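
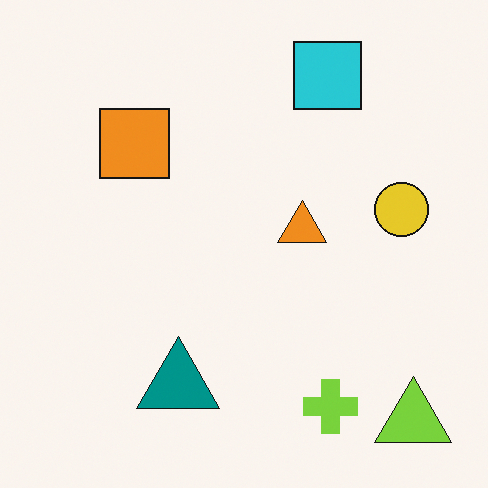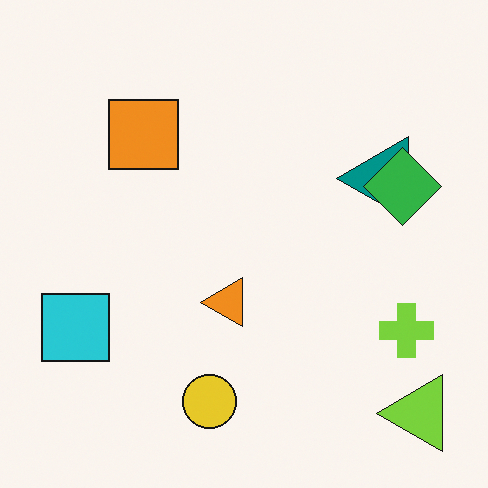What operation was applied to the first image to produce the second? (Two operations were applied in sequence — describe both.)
The second image is the first transposed (reflected across the top-left ↔ bottom-right diagonal), then overlaid with an additional green diamond.

Shapes have swapped their row and column positions — what was in the top-right is now in the bottom-left — a diagonal reflection. A green diamond appears in the second image that is absent from the first.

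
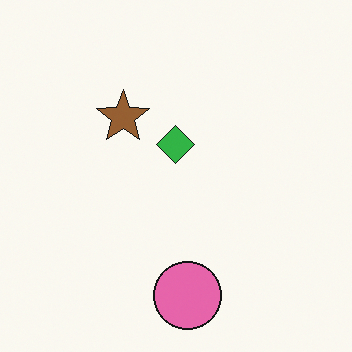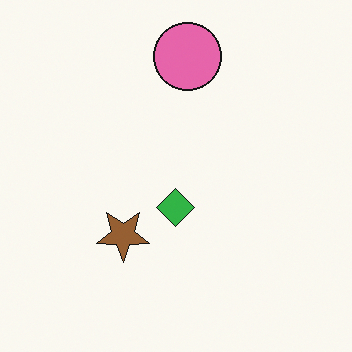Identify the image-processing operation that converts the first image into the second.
Flipped vertically (top ↔ bottom).

The pink circle is in the bottom of the first image and the top of the second — shapes on opposite sides of the horizontal midline have swapped in a mirror flip.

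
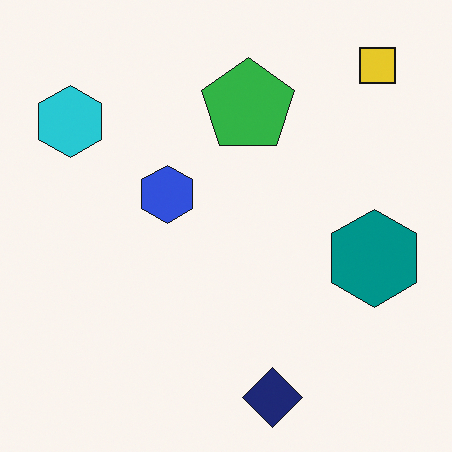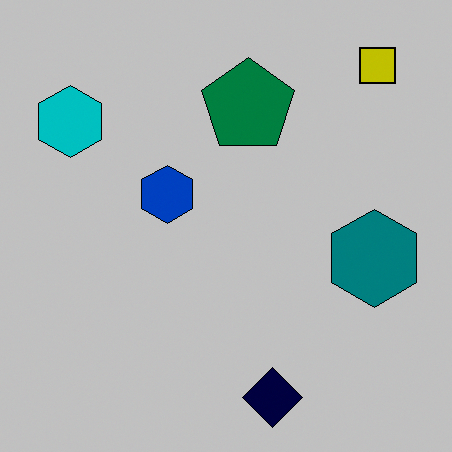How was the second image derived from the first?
It was aggressively posterized.

Each flat color has snapped to a coarser quantized level — most visibly, the near-white background has dropped to a flat grey.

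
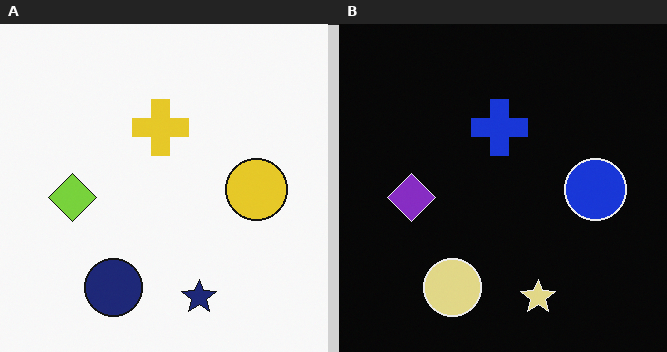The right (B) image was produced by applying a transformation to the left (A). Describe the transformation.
Color-inverted (negative).

The light background has become dark and every shape's color is its complement — a photographic negative.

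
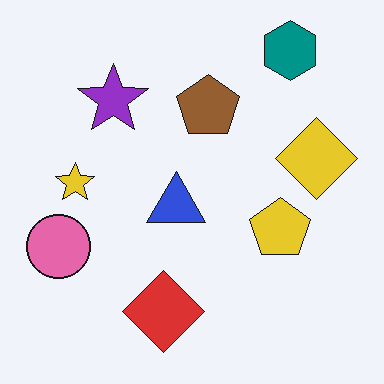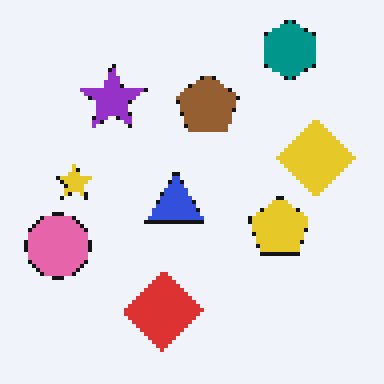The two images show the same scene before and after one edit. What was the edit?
This is the original image mildly pixelated.

Shapes are reduced to large square blocks; fine edges and outlines are lost — a downscale-then-upscale (mosaic) effect.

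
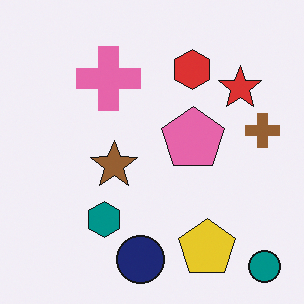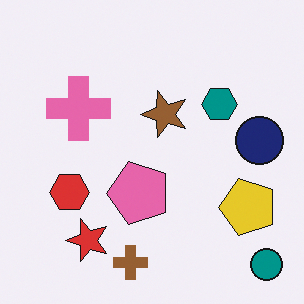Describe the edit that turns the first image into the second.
It was transposed (reflected across the top-left ↔ bottom-right diagonal).

Shapes have swapped their row and column positions — what was in the top-right is now in the bottom-left — a diagonal reflection.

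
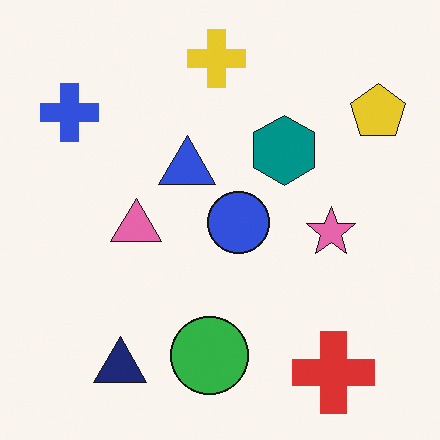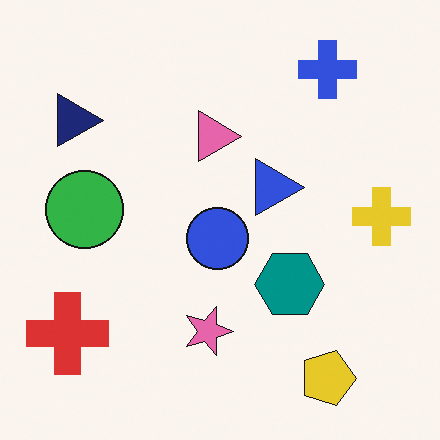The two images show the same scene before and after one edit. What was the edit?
This is the original image rotated 90° clockwise.

The yellow pentagon sits in the top-right of the first image and the bottom-right of the second — consistent with a whole-image 90° clockwise rotation.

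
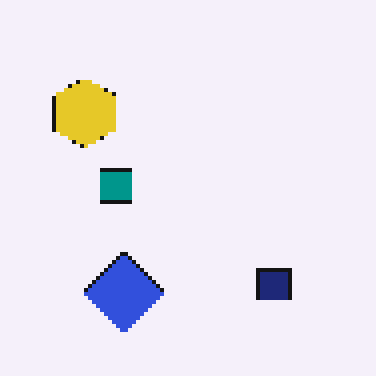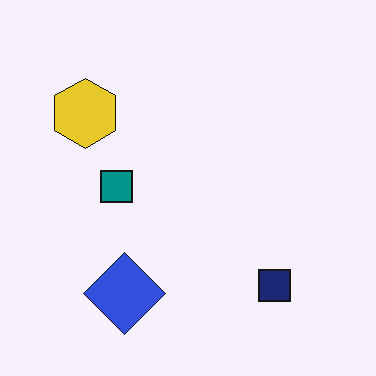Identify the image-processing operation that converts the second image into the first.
The transformation is: lightly pixelated (a mild mosaic effect).

Shapes are reduced to large square blocks; fine edges and outlines are lost — a downscale-then-upscale (mosaic) effect.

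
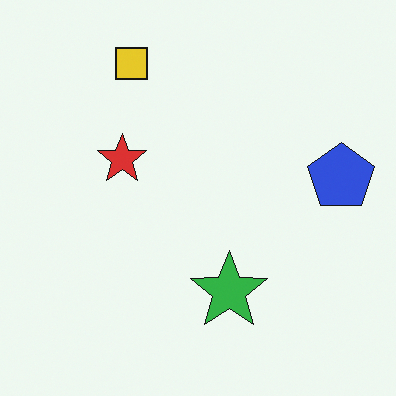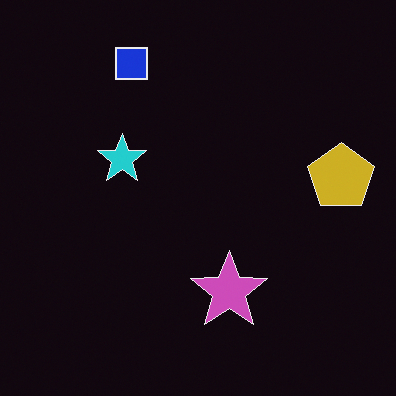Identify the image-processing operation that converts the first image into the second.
The transformation is: color-inverted (negative).

The light background has become dark and every shape's color is its complement — a photographic negative.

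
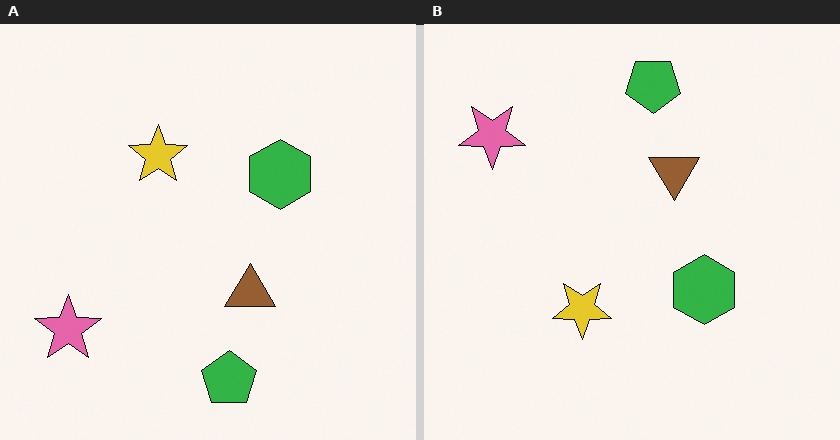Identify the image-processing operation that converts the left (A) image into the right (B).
It was flipped vertically (top ↔ bottom).

The green pentagon is in the bottom of the left (A) image and the top of the right (B) — shapes on opposite sides of the horizontal midline have swapped in a mirror flip.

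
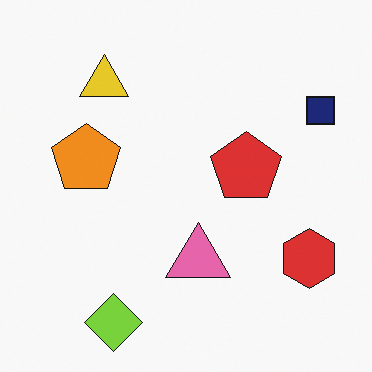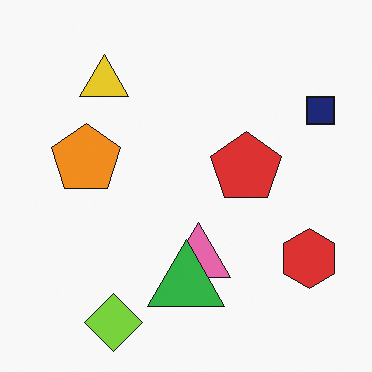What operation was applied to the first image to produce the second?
It was overlaid with an additional green triangle.

A green triangle appears in the second image that is absent from the first.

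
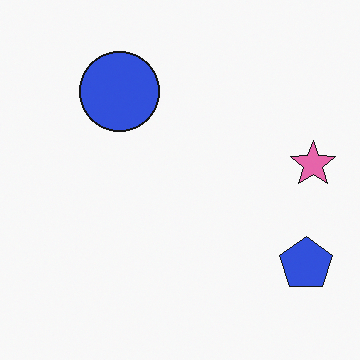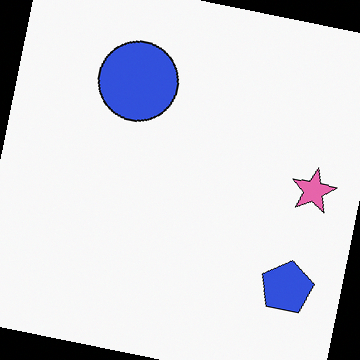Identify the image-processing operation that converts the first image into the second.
The image was rotated clockwise by a slight angle.

Every shape is tilted by the same angle and the image corners show triangular fill wedges — a whole-image rotation by a non-right angle.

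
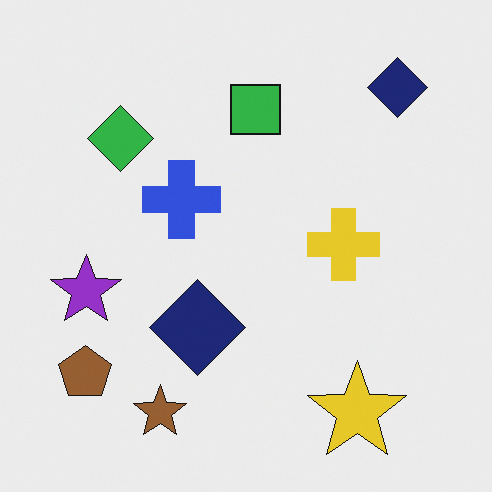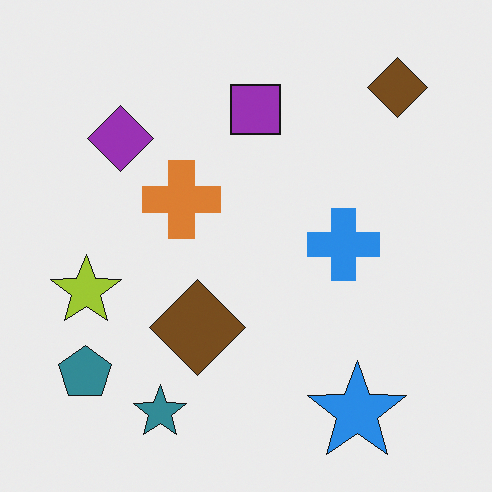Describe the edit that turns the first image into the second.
The image was hue-shifted through roughly half the color wheel.

Every shape's color has rotated by the same amount around the hue wheel — a uniform hue shift.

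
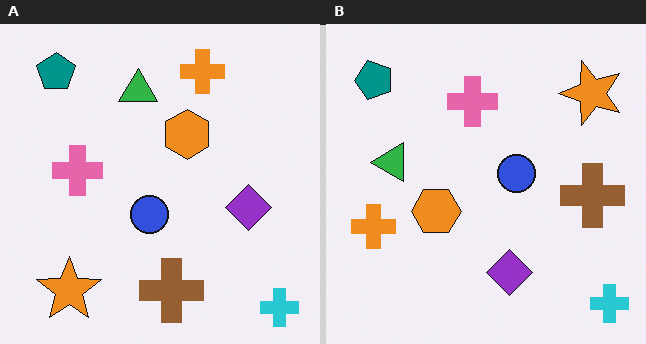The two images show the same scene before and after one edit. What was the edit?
The right (B) image is the left (A) transposed (reflected across the top-left ↔ bottom-right diagonal).

Shapes have swapped their row and column positions — what was in the top-right is now in the bottom-left — a diagonal reflection.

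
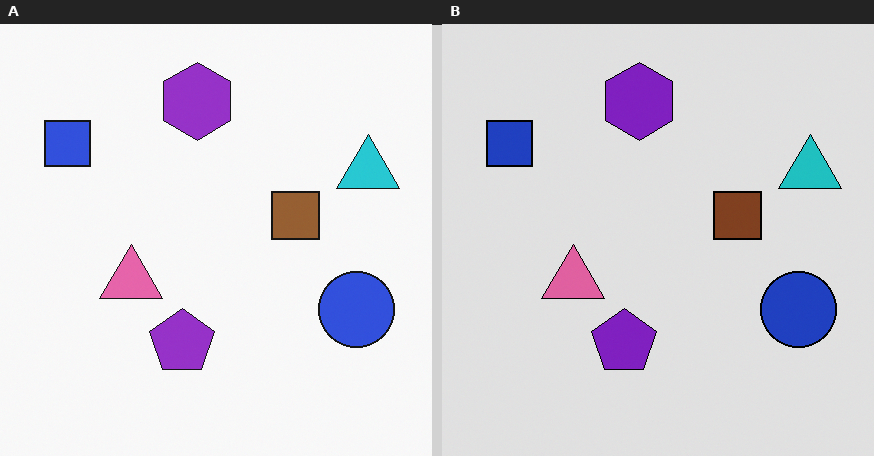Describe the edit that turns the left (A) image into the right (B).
The right (B) image is the left (A) posterized to a reduced palette.

Each flat color has snapped to a coarser quantized level — most visibly, the near-white background has dropped to a flat grey.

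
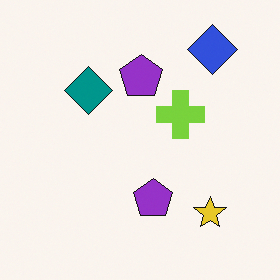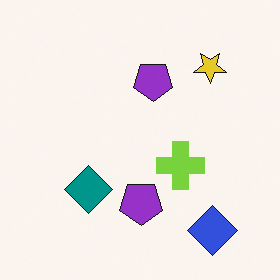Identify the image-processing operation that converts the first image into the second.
This is the original image flipped vertically (top ↔ bottom).

The blue diamond is in the top-right of the first image and the bottom-right of the second — shapes on opposite sides of the horizontal midline have swapped in a mirror flip.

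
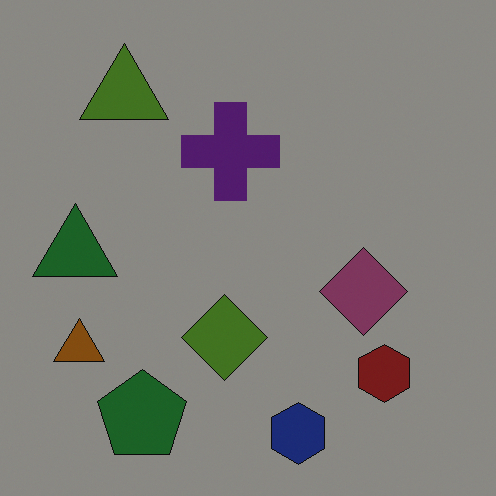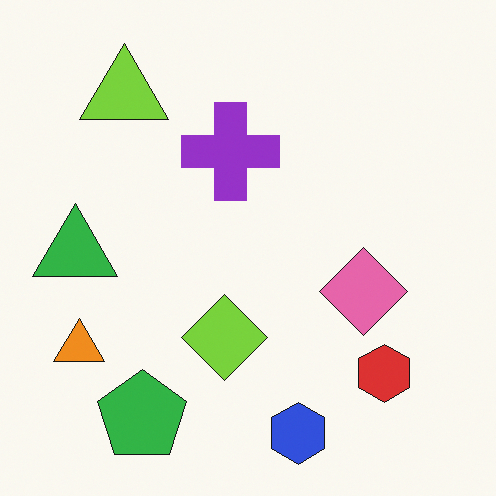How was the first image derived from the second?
Noticeably darkened.

Every pixel — background and shapes alike — is uniformly darkened.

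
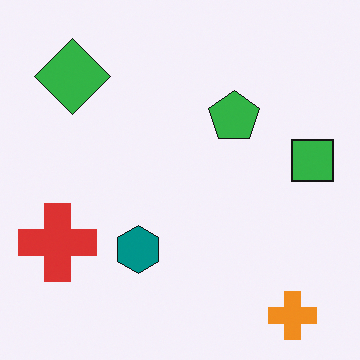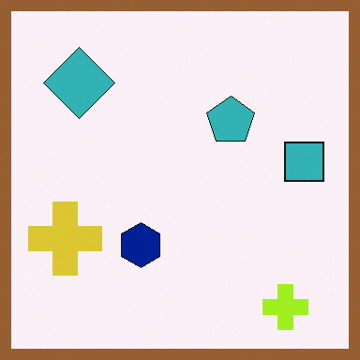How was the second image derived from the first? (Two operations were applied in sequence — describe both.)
The image was hue-shifted by a small amount, then framed with a brown border.

Every shape's color has rotated by the same amount around the hue wheel — a uniform hue shift. A solid brown frame runs around the edge of the second image, with the content slightly shrunk inside it.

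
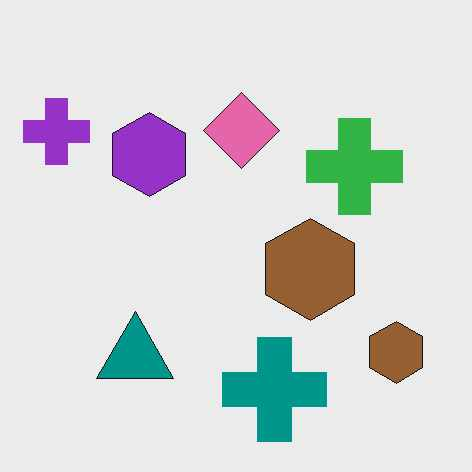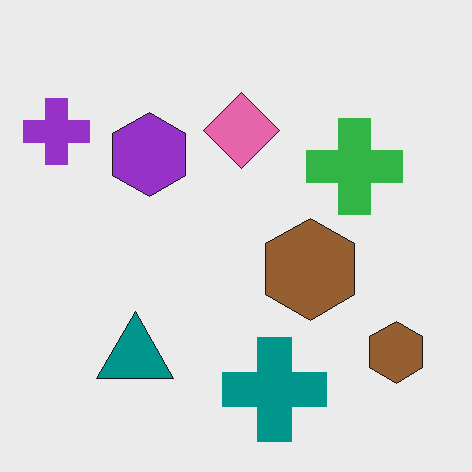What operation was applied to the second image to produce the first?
It was JPEG-compressed with visible artifacts.

Blocky 8×8 compression artifacts appear around shape edges and the flat background shows ringing — characteristic JPEG degradation.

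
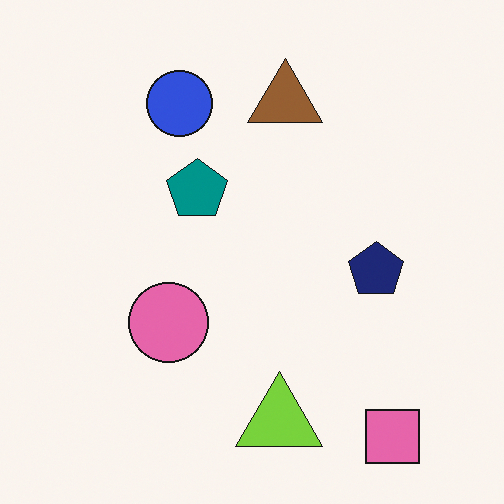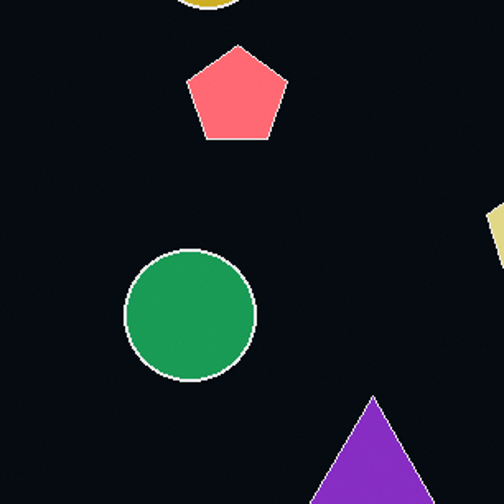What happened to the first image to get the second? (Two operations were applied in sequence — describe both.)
This is the original image color-inverted (negative), then cropped tightly and scaled back up.

The light background has become dark and every shape's color is its complement — a photographic negative. The visible shapes are larger and the field of view is narrower; shapes near the original edges may be partly or wholly outside the frame — a crop-and-rescale.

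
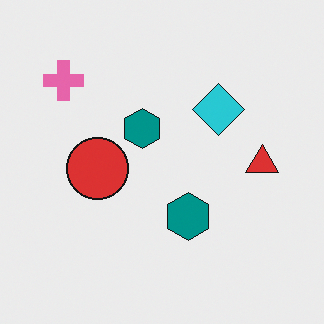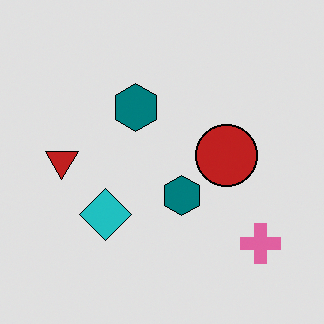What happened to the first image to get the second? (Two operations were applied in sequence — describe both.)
The transformation is: rotated 180°, then moderately posterized.

The pink cross sits in the top-left of the first image and the bottom-right of the second — consistent with a whole-image 180° rotation. Each flat color has snapped to a coarser quantized level — most visibly, the near-white background has dropped to a flat grey.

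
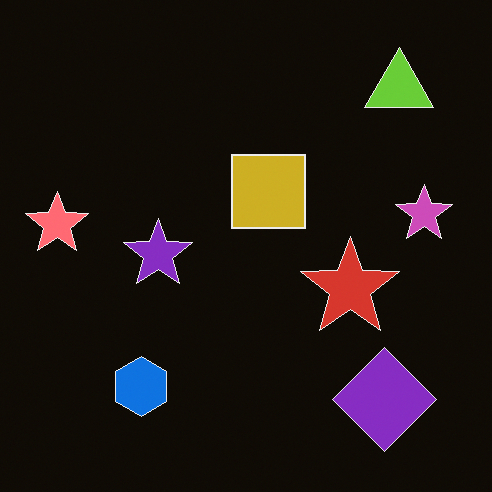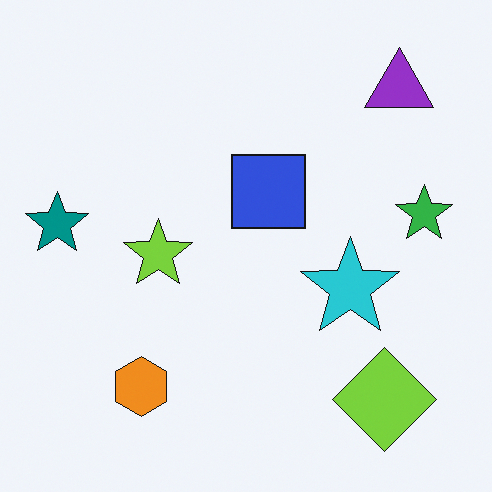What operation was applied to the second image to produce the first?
Color-inverted (negative).

The light background has become dark and every shape's color is its complement — a photographic negative.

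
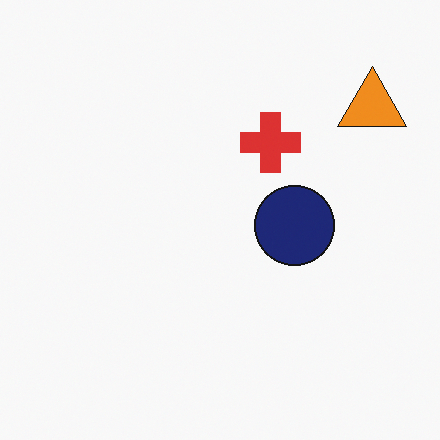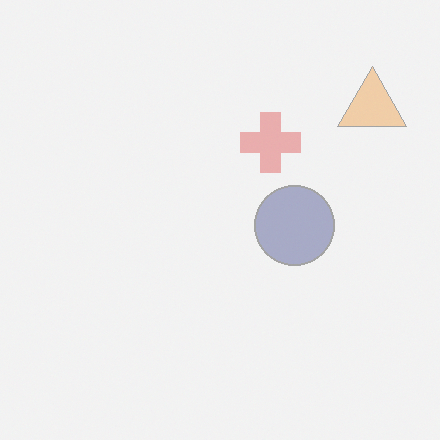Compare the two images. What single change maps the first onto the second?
The second image is the first washed out (contrast reduced).

Tones are pushed toward mid-grey across the whole image — a global contrast change.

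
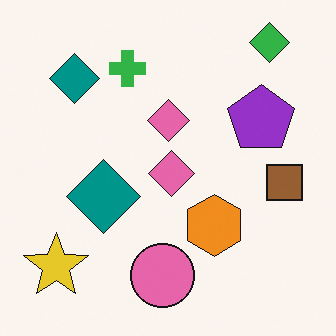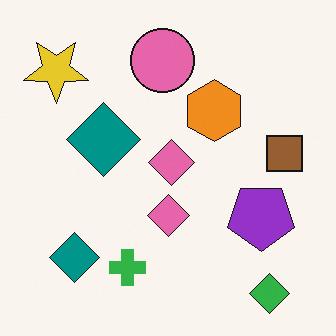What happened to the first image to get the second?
The image was flipped vertically (top ↔ bottom).

The green diamond is in the top-right of the first image and the bottom-right of the second — shapes on opposite sides of the horizontal midline have swapped in a mirror flip.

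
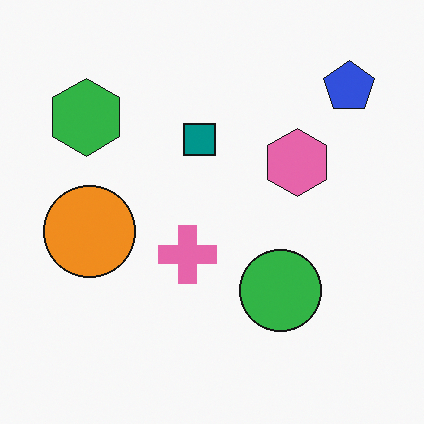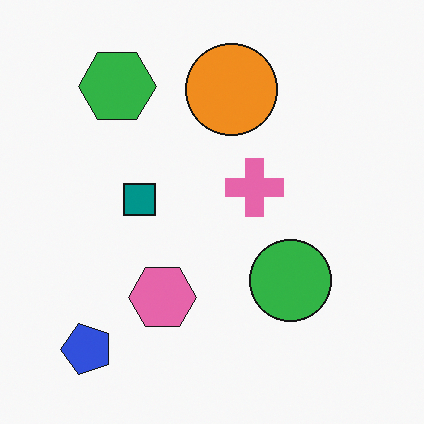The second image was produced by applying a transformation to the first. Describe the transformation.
The image was transposed (reflected across the top-left ↔ bottom-right diagonal).

Shapes have swapped their row and column positions — what was in the top-right is now in the bottom-left — a diagonal reflection.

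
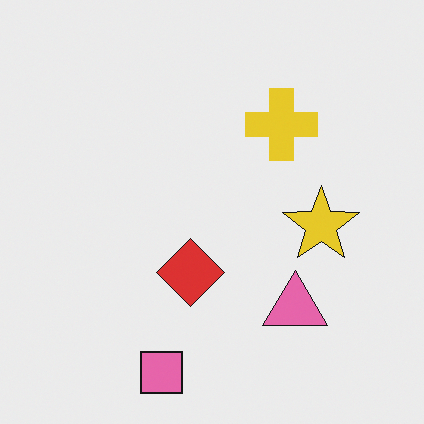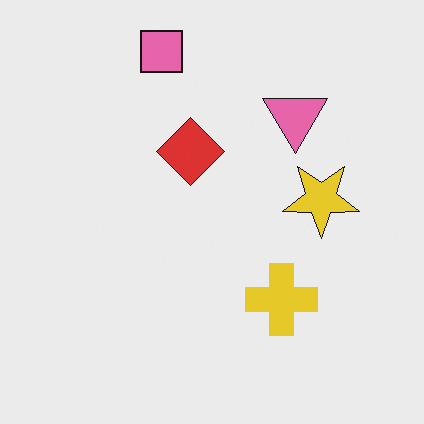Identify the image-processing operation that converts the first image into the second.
It was flipped vertically (top ↔ bottom).

The pink square is in the bottom of the first image and the top of the second — shapes on opposite sides of the horizontal midline have swapped in a mirror flip.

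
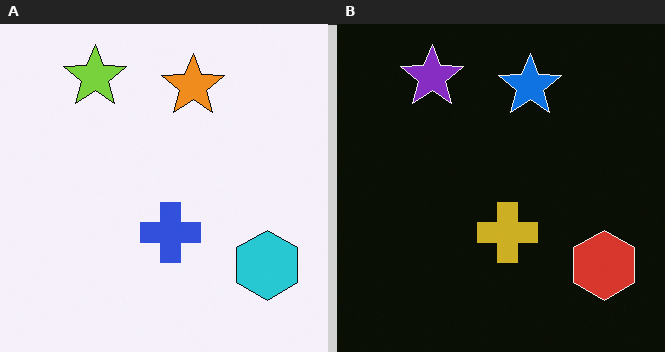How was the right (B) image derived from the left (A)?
The right (B) image is the left (A) color-inverted (negative).

The light background has become dark and every shape's color is its complement — a photographic negative.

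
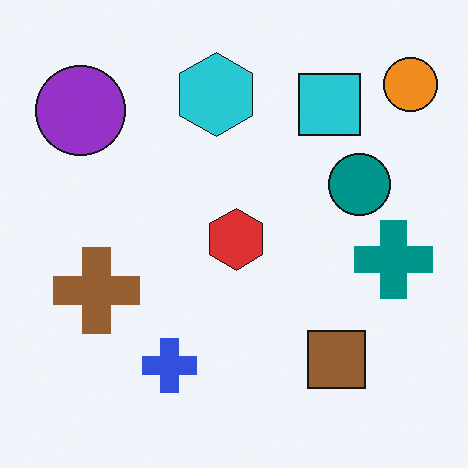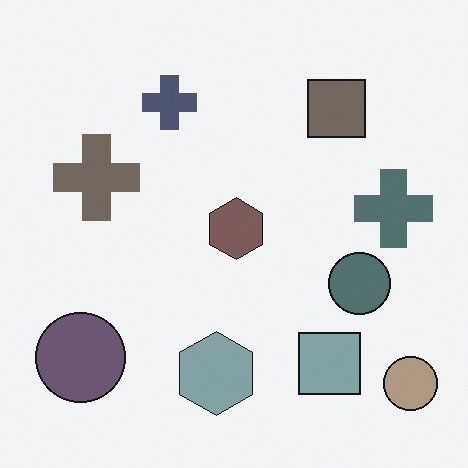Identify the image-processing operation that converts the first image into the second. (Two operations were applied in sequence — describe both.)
The image was flipped vertically (top ↔ bottom), then made much more muted (saturation change).

The orange circle is in the top-right of the first image and the bottom-right of the second — shapes on opposite sides of the horizontal midline have swapped in a mirror flip. All colors are more muted and greyish — a global saturation change.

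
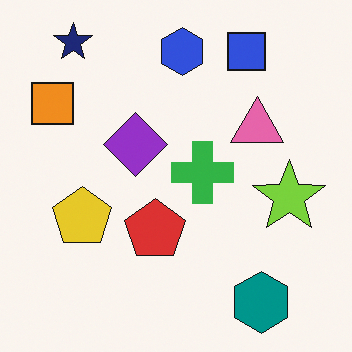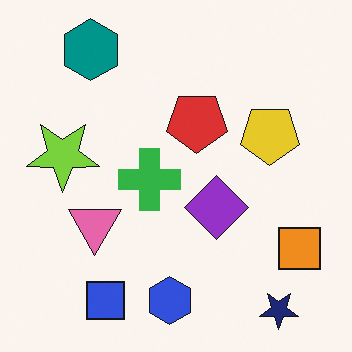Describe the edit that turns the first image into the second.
The transformation is: rotated 180°.

The navy star sits in the top-left of the first image and the bottom-right of the second — consistent with a whole-image 180° rotation.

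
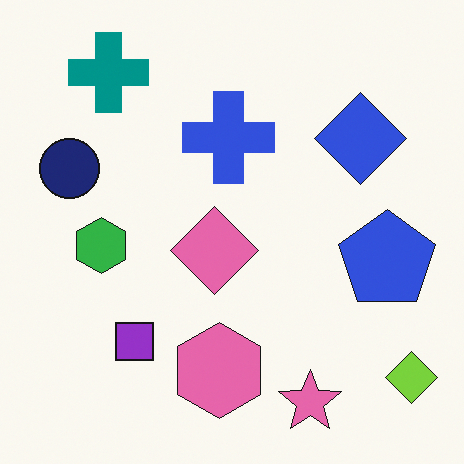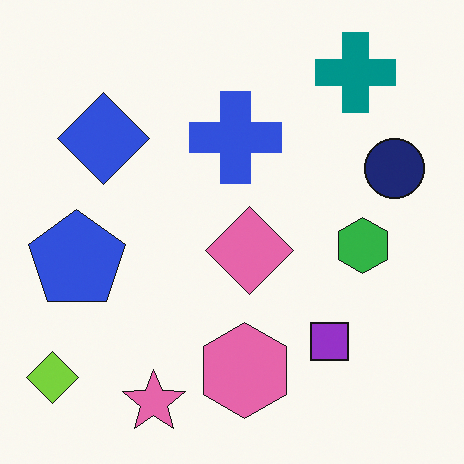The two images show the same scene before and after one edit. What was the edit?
The transformation is: flipped horizontally (left ↔ right).

The lime diamond is in the bottom-right of the first image and the bottom-left of the second — shapes on opposite sides of the vertical midline have swapped in a mirror flip.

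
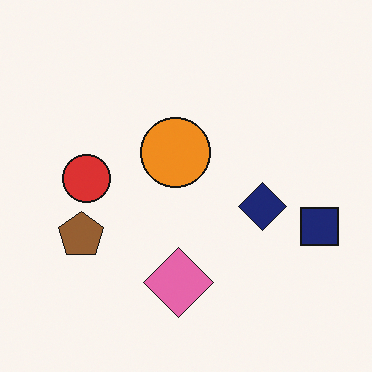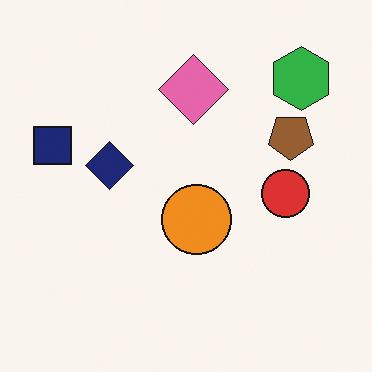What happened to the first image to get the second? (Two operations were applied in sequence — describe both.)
This is the original image rotated 180°, then overlaid with an additional green hexagon.

The navy square sits in the right of the first image and the left of the second — consistent with a whole-image 180° rotation. A green hexagon appears in the second image that is absent from the first.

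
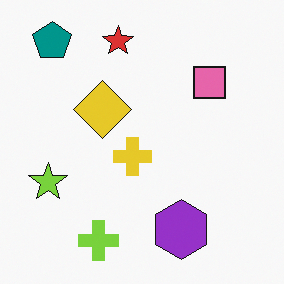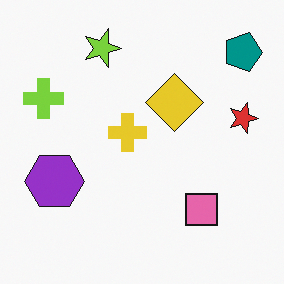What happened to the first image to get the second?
It was rotated 90° clockwise.

The teal pentagon sits in the top-left of the first image and the top-right of the second — consistent with a whole-image 90° clockwise rotation.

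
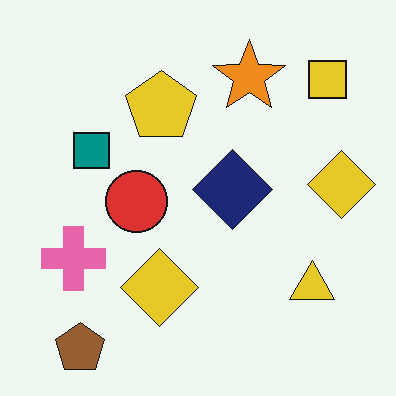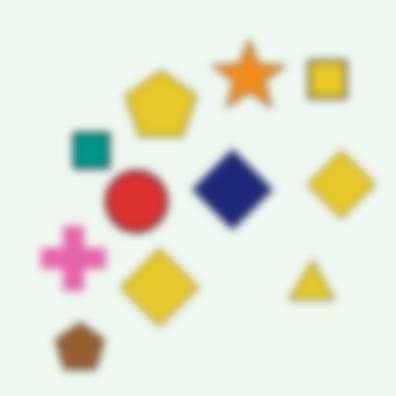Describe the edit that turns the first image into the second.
The second image is the first noticeably gaussian-blurred.

Shape edges and outlines are uniformly softened across the whole image.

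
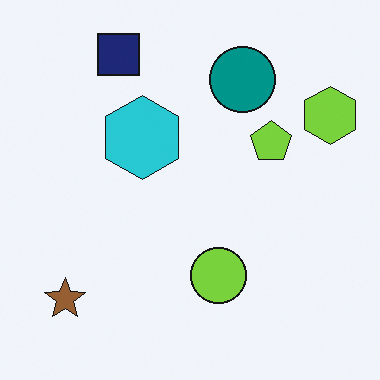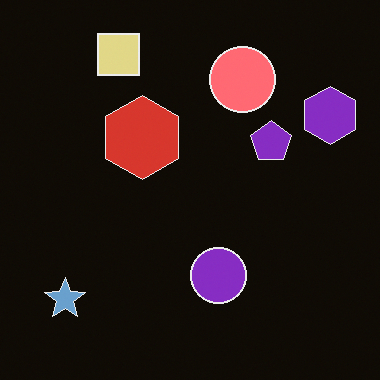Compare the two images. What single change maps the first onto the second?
The transformation is: color-inverted (negative).

The light background has become dark and every shape's color is its complement — a photographic negative.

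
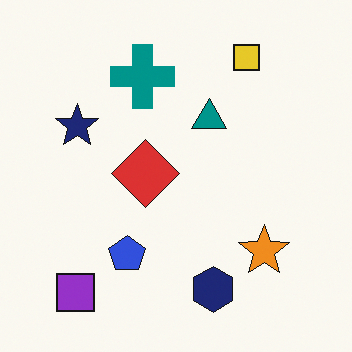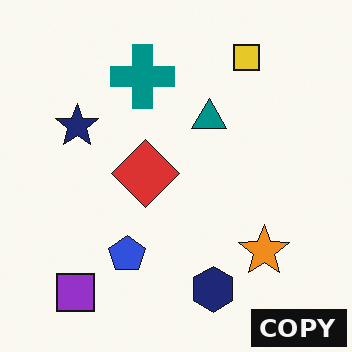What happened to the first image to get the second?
The transformation is: watermarked with the text "COPY" in the lower-right corner.

A dark label reading "COPY" appears in the lower-right corner.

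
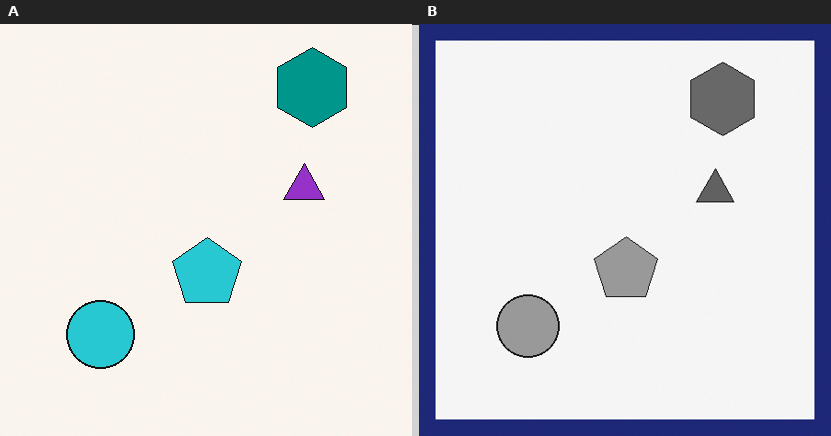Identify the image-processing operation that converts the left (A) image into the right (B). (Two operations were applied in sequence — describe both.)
The right (B) image is the left (A) converted to grayscale, then framed with a navy border.

All color is removed — every shape is now a shade of grey. A solid navy frame runs around the edge of the right (B) image, with the content slightly shrunk inside it.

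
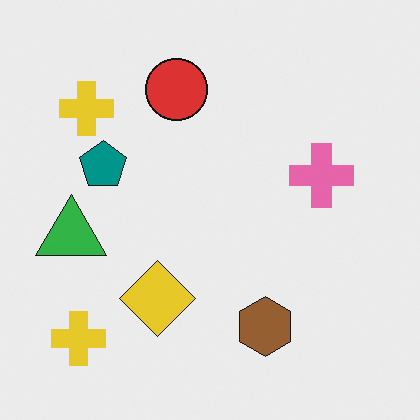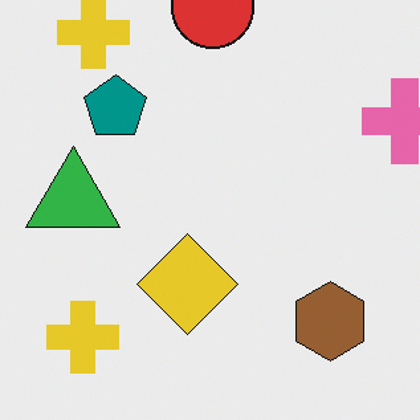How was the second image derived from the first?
The image was cropped slightly and scaled back up.

The visible shapes are larger and the field of view is narrower; shapes near the original edges may be partly or wholly outside the frame — a crop-and-rescale.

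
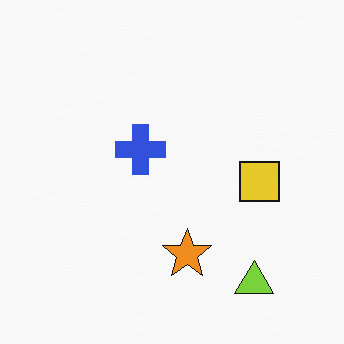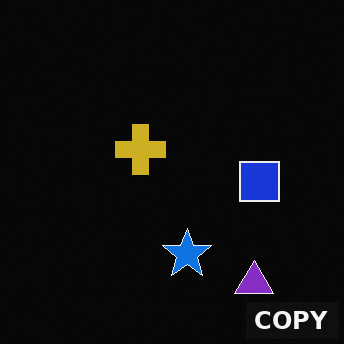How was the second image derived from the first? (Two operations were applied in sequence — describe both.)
The image was color-inverted (negative), then watermarked with the text "COPY" in the lower-right corner.

The light background has become dark and every shape's color is its complement — a photographic negative. A dark label reading "COPY" appears in the lower-right corner.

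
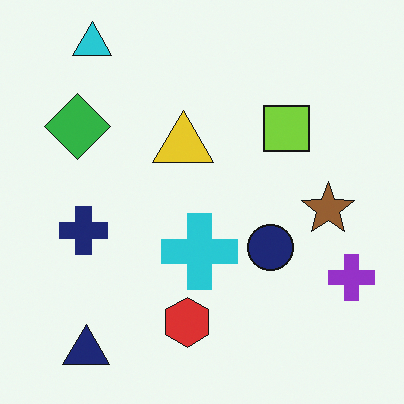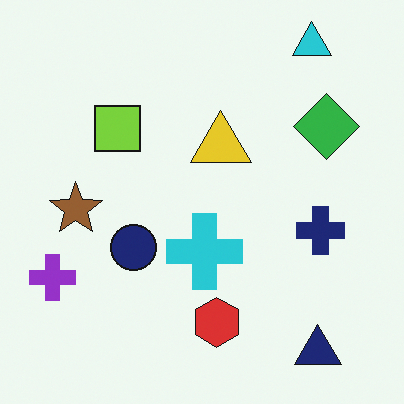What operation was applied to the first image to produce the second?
The second image is the first flipped horizontally (left ↔ right).

The purple cross is in the bottom-right of the first image and the bottom-left of the second — shapes on opposite sides of the vertical midline have swapped in a mirror flip.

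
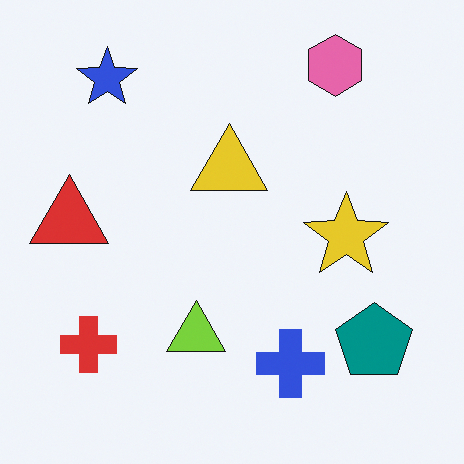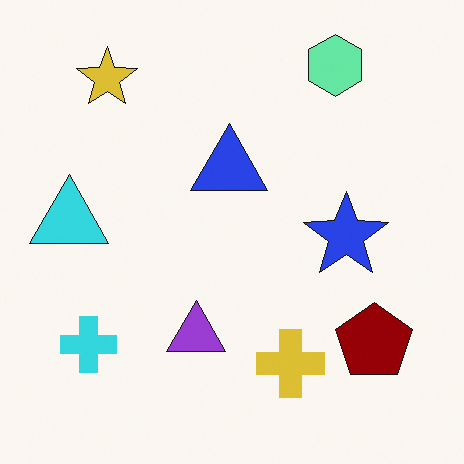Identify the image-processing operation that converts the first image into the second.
The transformation is: hue-shifted by a large amount.

Every shape's color has rotated by the same amount around the hue wheel — a uniform hue shift.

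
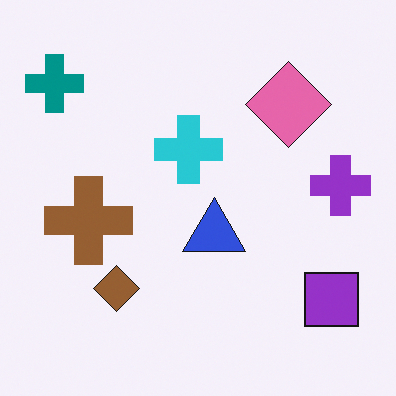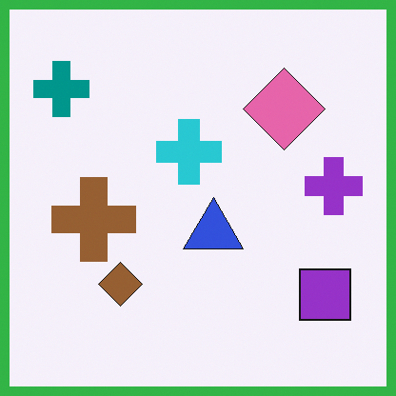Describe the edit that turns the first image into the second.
It was framed with a green border.

A solid green frame runs around the edge of the second image, with the content slightly shrunk inside it.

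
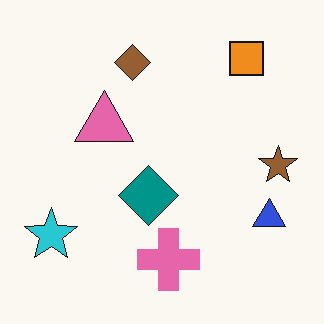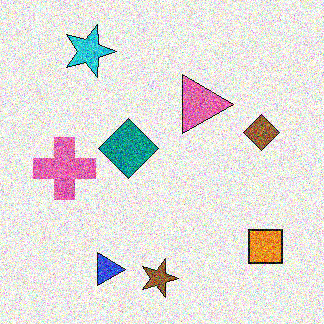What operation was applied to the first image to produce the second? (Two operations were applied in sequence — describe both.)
The transformation is: degraded with strong gaussian noise, then rotated 90° clockwise.

Random speckle covers the whole image, including the flat background. The orange square sits in the top-right of the first image and the bottom-right of the second — consistent with a whole-image 90° clockwise rotation.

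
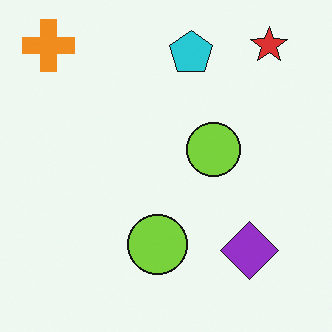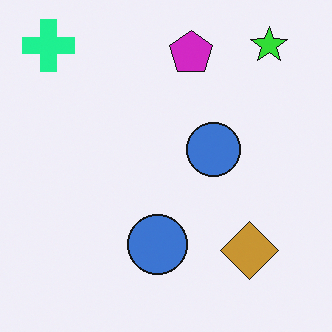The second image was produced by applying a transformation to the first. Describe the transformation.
This is the original image hue-shifted noticeably.

Every shape's color has rotated by the same amount around the hue wheel — a uniform hue shift.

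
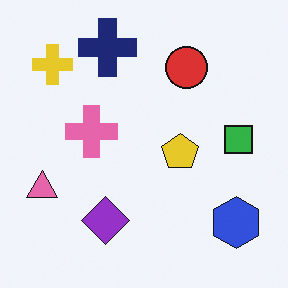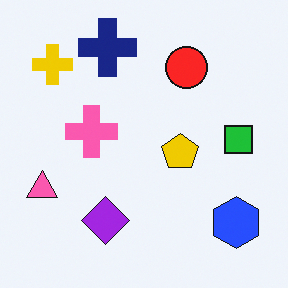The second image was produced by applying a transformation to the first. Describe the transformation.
The transformation is: slightly oversaturated.

All colors are more vivid — a global saturation change.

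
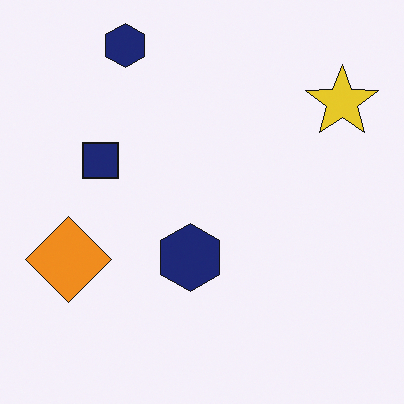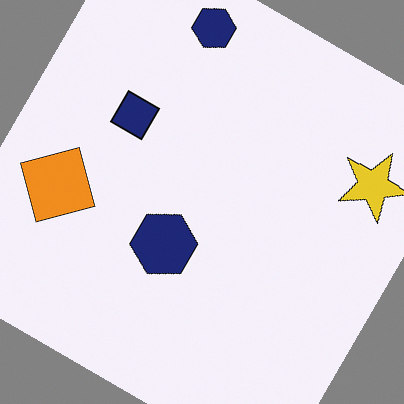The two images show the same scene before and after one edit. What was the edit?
The transformation is: rotated clockwise by a large amount — several tens of degrees.

Every shape is tilted by the same angle and the image corners show triangular fill wedges — a whole-image rotation by a non-right angle.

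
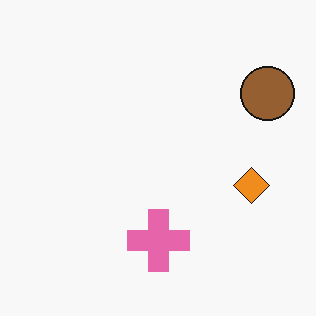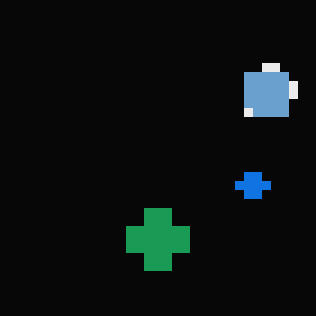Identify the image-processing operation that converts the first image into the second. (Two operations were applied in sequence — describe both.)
Color-inverted (negative), then coarsely pixelated.

The light background has become dark and every shape's color is its complement — a photographic negative. Shapes are reduced to large square blocks; fine edges and outlines are lost — a downscale-then-upscale (mosaic) effect.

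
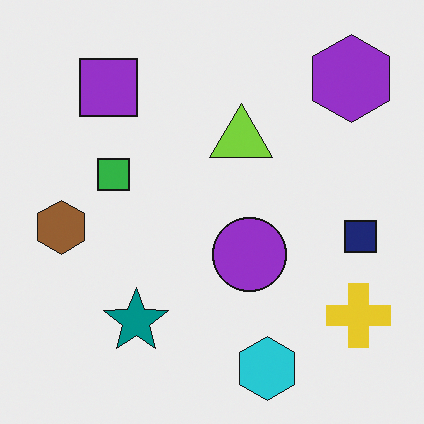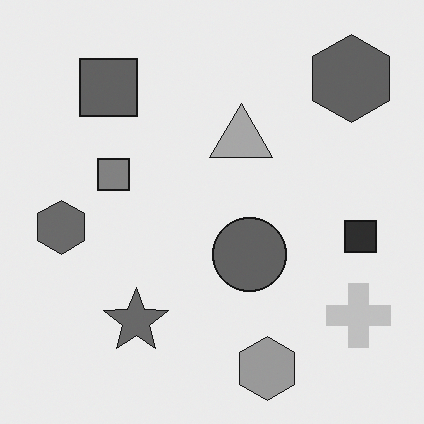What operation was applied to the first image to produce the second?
The second image is the first converted to grayscale.

All color is removed — every shape is now a shade of grey.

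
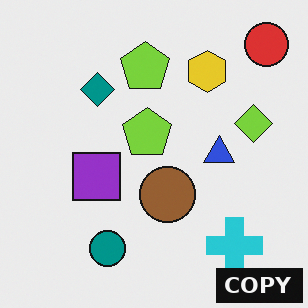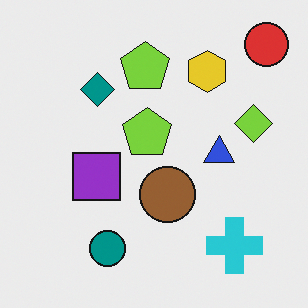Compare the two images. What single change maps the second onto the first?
It was watermarked with the text "COPY" in the lower-right corner.

A dark label reading "COPY" appears in the lower-right corner.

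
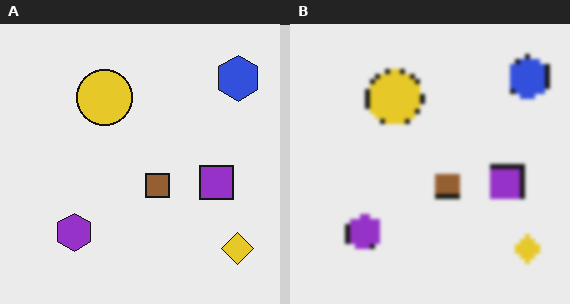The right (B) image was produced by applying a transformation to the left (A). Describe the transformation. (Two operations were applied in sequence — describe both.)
Mildly pixelated, then slightly softened.

Shapes are reduced to large square blocks; fine edges and outlines are lost — a downscale-then-upscale (mosaic) effect. Shape edges and outlines are uniformly softened across the whole image.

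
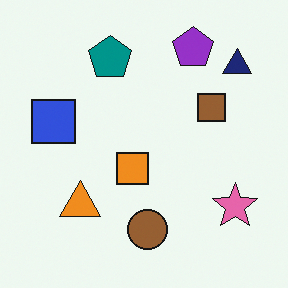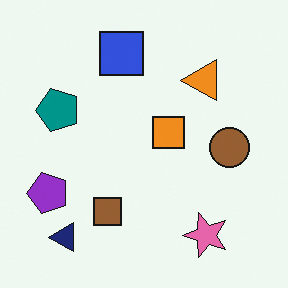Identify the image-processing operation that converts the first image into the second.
The transformation is: transposed (reflected across the top-left ↔ bottom-right diagonal).

Shapes have swapped their row and column positions — what was in the top-right is now in the bottom-left — a diagonal reflection.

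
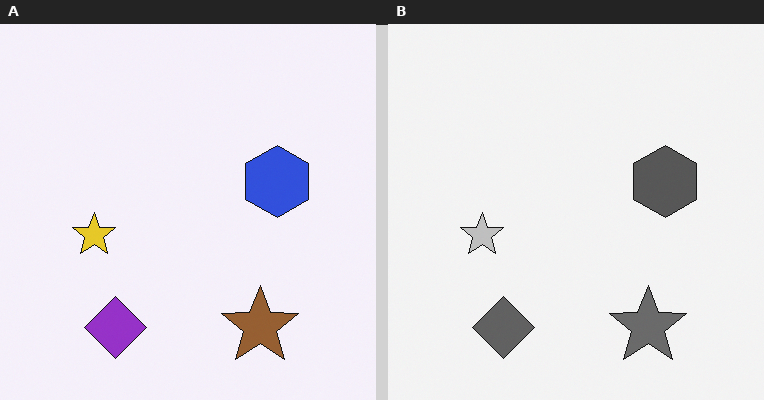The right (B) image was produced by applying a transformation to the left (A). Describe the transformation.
It was converted to grayscale.

All color is removed — every shape is now a shade of grey.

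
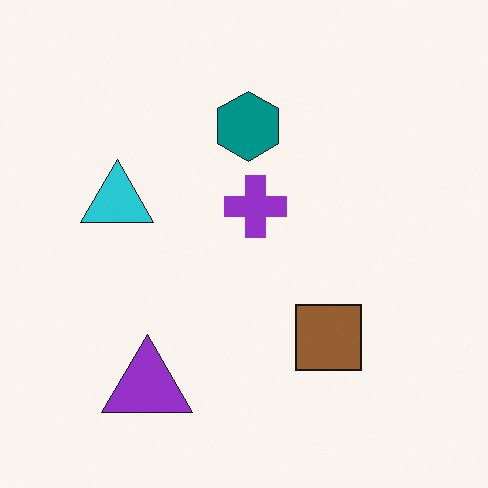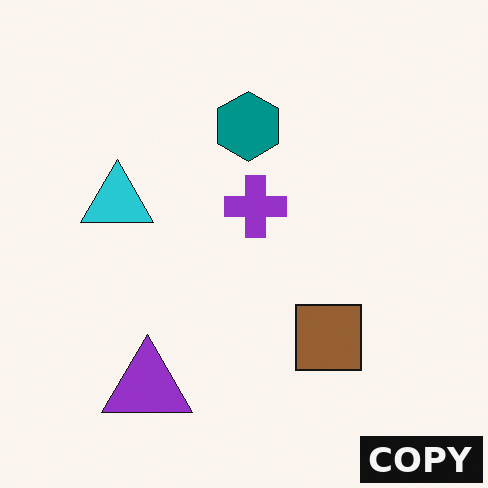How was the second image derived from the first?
Watermarked with the text "COPY" in the lower-right corner.

A dark label reading "COPY" appears in the lower-right corner.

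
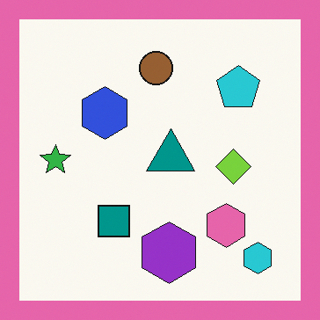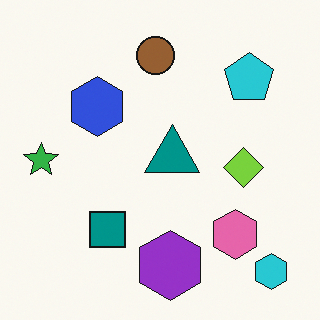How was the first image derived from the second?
The first image is the second framed with a pink border.

A solid pink frame runs around the edge of the first image, with the content slightly shrunk inside it.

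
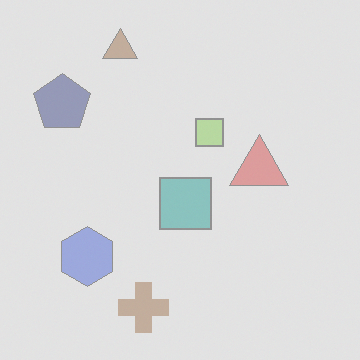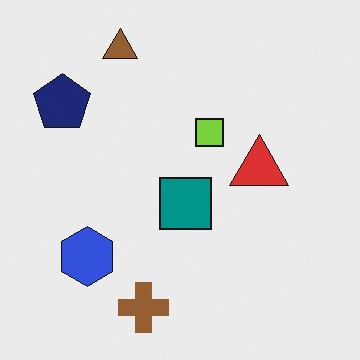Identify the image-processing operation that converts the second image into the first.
It was washed out (contrast reduced).

Tones are pushed toward mid-grey across the whole image — a global contrast change.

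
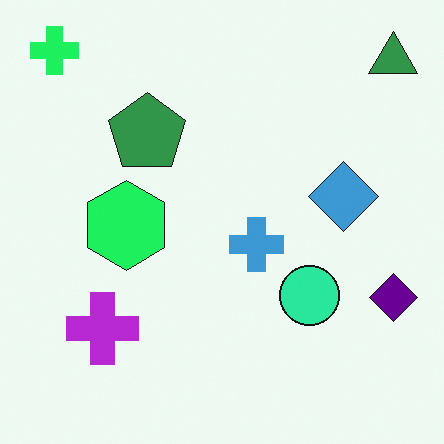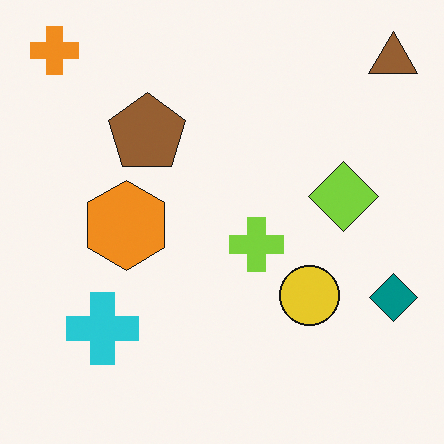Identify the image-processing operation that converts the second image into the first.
The first image is the second hue-shifted through roughly a third of the color wheel.

Every shape's color has rotated by the same amount around the hue wheel — a uniform hue shift.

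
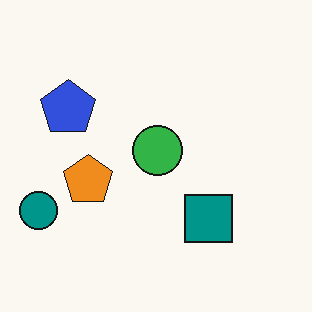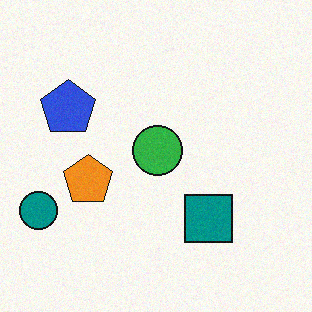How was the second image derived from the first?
The transformation is: degraded with a light layer of grain.

Random speckle covers the whole image, including the flat background.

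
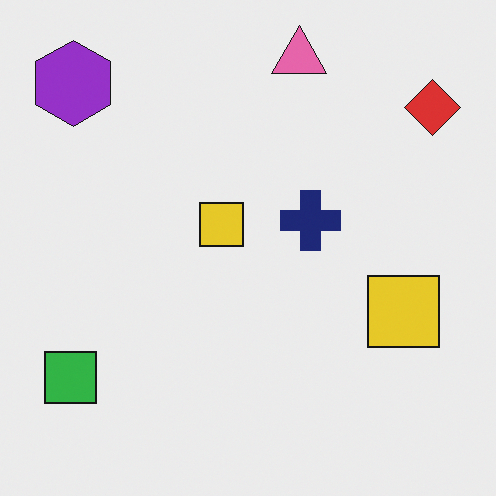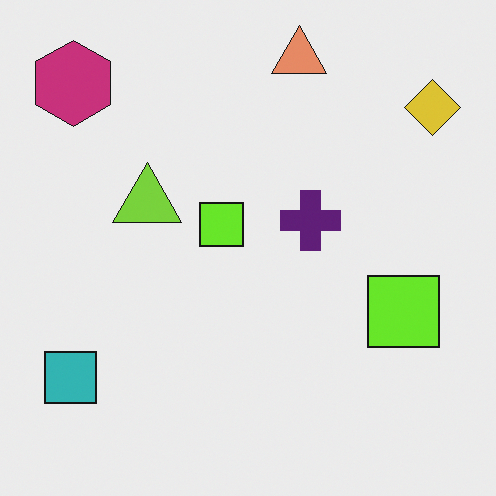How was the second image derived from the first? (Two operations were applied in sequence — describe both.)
Hue-shifted by a small amount, then overlaid with an additional lime triangle.

Every shape's color has rotated by the same amount around the hue wheel — a uniform hue shift. A lime triangle appears in the second image that is absent from the first.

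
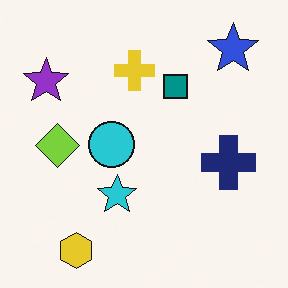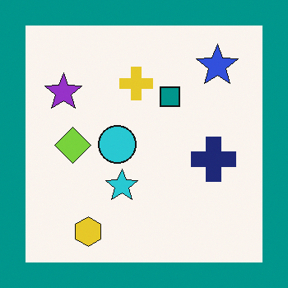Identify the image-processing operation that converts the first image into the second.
The image was framed with a teal border.

A solid teal frame runs around the edge of the second image, with the content slightly shrunk inside it.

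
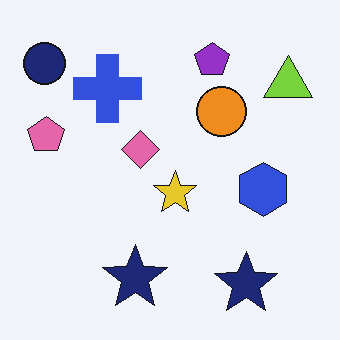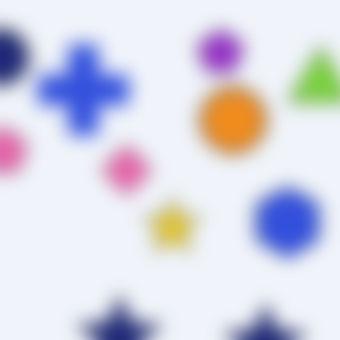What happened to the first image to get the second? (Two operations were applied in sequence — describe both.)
It was heavily blurred, then cropped to a modestly smaller region and rescaled.

Shape edges and outlines are uniformly softened across the whole image. The visible shapes are larger and the field of view is narrower; shapes near the original edges may be partly or wholly outside the frame — a crop-and-rescale.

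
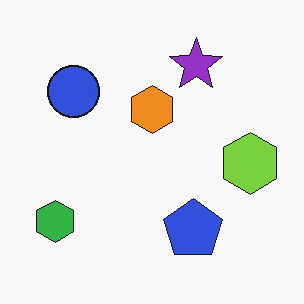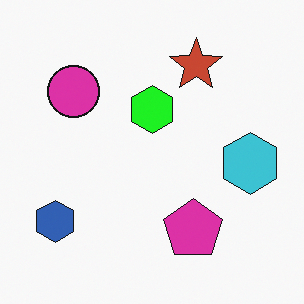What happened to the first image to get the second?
The image was hue-shifted through roughly a third of the color wheel.

Every shape's color has rotated by the same amount around the hue wheel — a uniform hue shift.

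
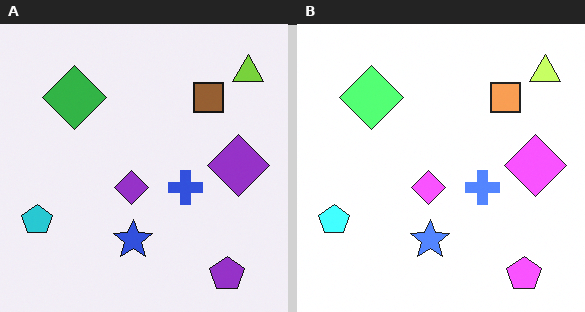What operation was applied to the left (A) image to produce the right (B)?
The right (B) image is the left (A) brightened a lot.

Every pixel — background and shapes alike — is uniformly brightened.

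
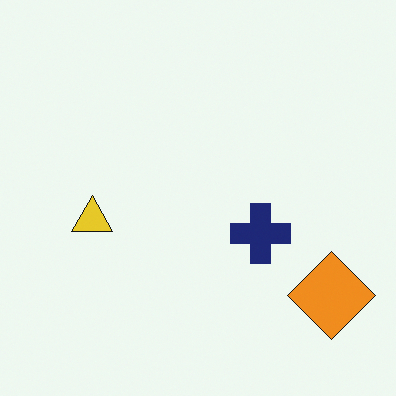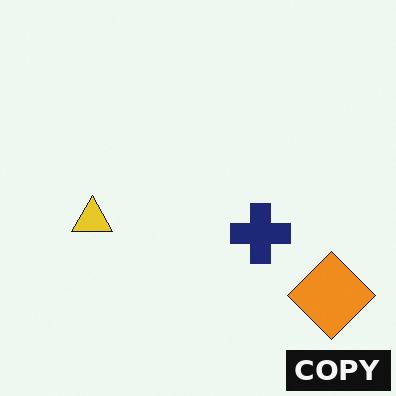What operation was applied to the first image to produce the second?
It was watermarked with the text "COPY" in the lower-right corner.

A dark label reading "COPY" appears in the lower-right corner.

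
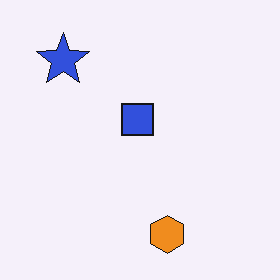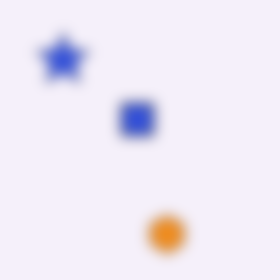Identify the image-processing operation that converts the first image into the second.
The second image is the first strongly gaussian-blurred.

Shape edges and outlines are uniformly softened across the whole image.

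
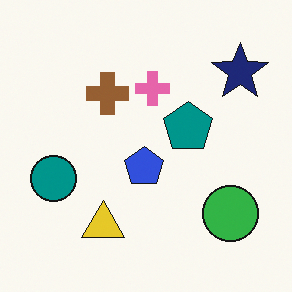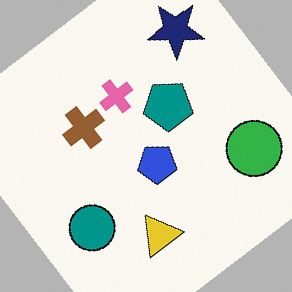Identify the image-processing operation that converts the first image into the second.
The transformation is: rotated counter-clockwise by a large amount — several tens of degrees.

Every shape is tilted by the same angle and the image corners show triangular fill wedges — a whole-image rotation by a non-right angle.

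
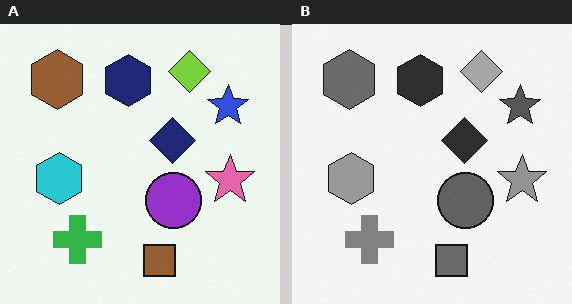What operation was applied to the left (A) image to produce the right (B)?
Converted to grayscale.

All color is removed — every shape is now a shade of grey.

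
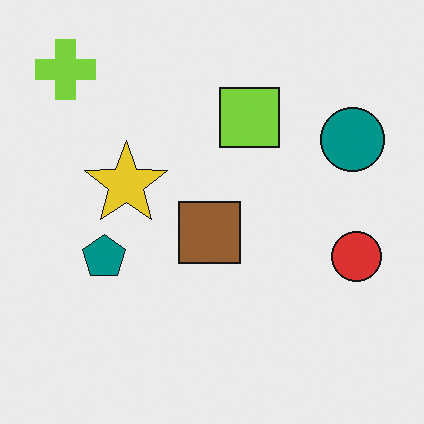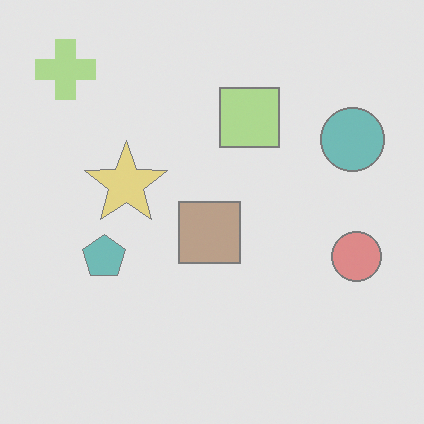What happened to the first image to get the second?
It was given much lower contrast.

Tones are pushed toward mid-grey across the whole image — a global contrast change.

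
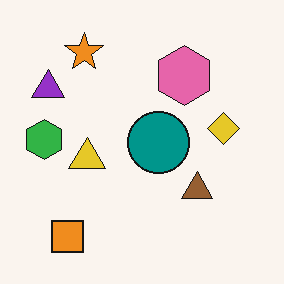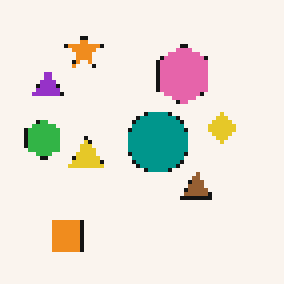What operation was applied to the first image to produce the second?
This is the original image lightly pixelated (a mild mosaic effect).

Shapes are reduced to large square blocks; fine edges and outlines are lost — a downscale-then-upscale (mosaic) effect.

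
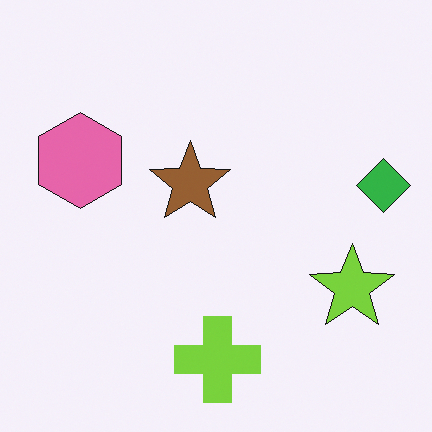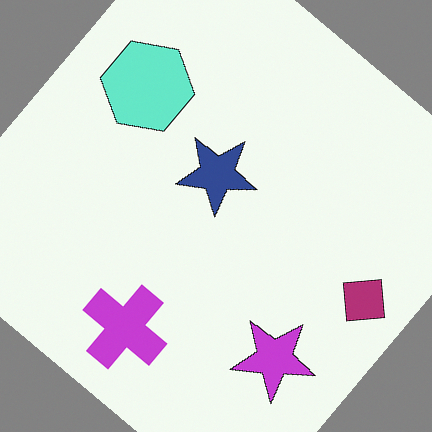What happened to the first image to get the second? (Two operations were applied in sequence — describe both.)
Hue-shifted by a large amount, then rotated clockwise by a large amount — several tens of degrees.

Every shape's color has rotated by the same amount around the hue wheel — a uniform hue shift. Every shape is tilted by the same angle and the image corners show triangular fill wedges — a whole-image rotation by a non-right angle.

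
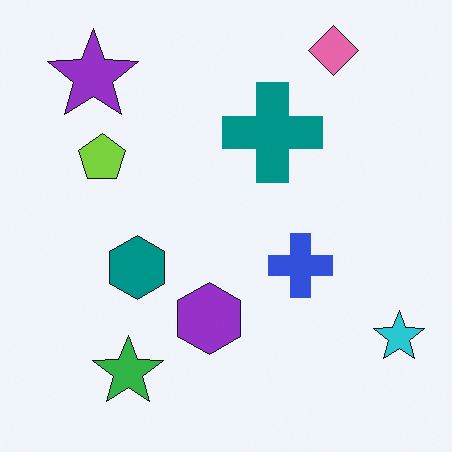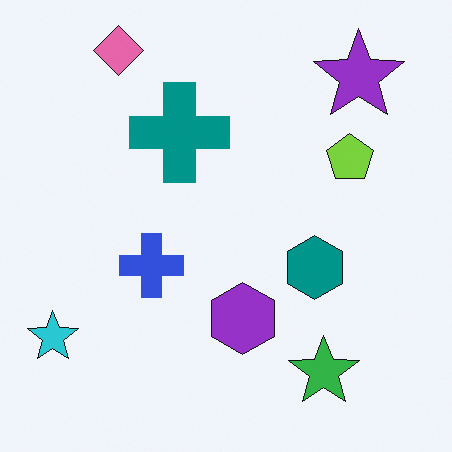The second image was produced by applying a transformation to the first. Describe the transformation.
It was flipped horizontally (left ↔ right).

The cyan star is in the bottom-right of the first image and the bottom-left of the second — shapes on opposite sides of the vertical midline have swapped in a mirror flip.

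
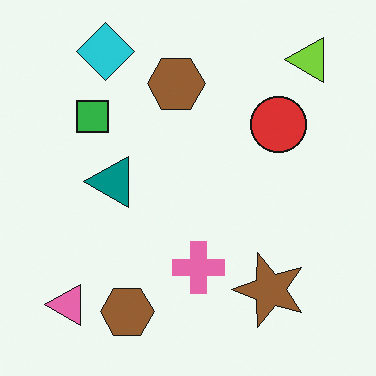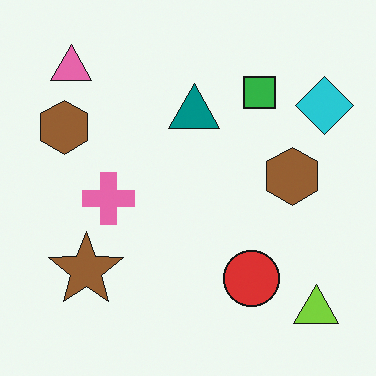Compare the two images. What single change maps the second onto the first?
The first image is the second rotated 90° counter-clockwise.

The lime triangle sits in the bottom-right of the second image and the top-right of the first — consistent with a whole-image 90° counter-clockwise rotation.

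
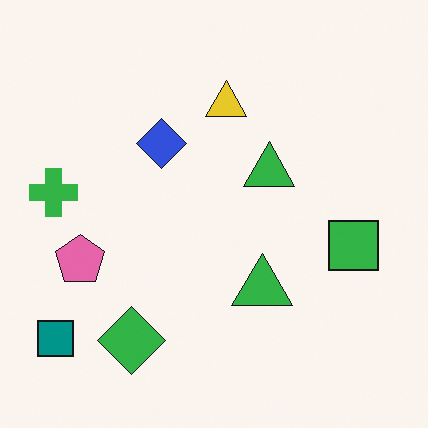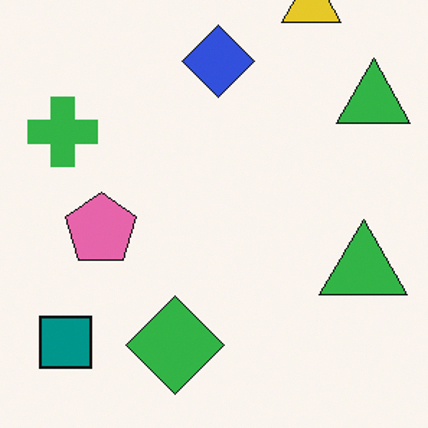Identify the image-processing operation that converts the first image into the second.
The second image is the first cropped slightly and scaled back up.

The visible shapes are larger and the field of view is narrower; shapes near the original edges may be partly or wholly outside the frame — a crop-and-rescale.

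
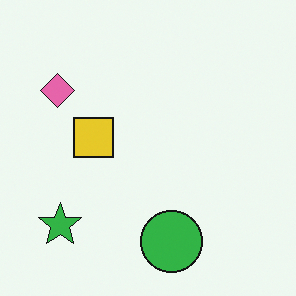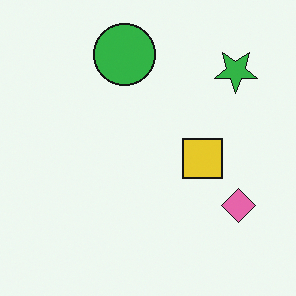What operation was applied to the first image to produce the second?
This is the original image rotated 180°.

The green star sits in the bottom-left of the first image and the top-right of the second — consistent with a whole-image 180° rotation.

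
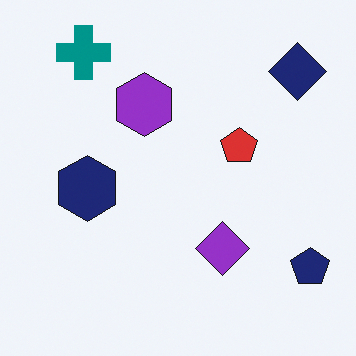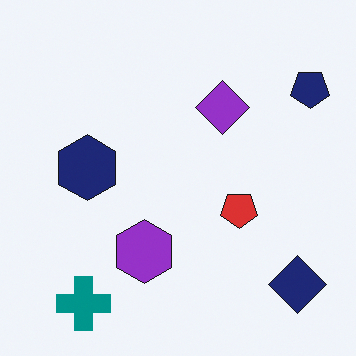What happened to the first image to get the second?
The second image is the first flipped vertically (top ↔ bottom).

The teal cross is in the top-left of the first image and the bottom-left of the second — shapes on opposite sides of the horizontal midline have swapped in a mirror flip.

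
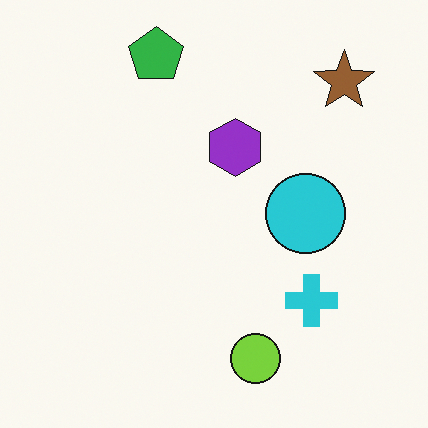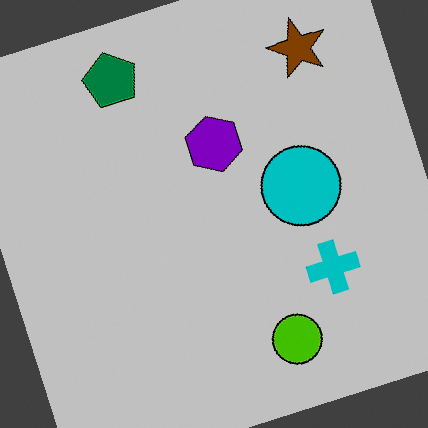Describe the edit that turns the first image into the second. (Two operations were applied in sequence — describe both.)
Rotated counter-clockwise by a moderate amount, then heavily posterized to just a handful of flat colors.

Every shape is tilted by the same angle and the image corners show triangular fill wedges — a whole-image rotation by a non-right angle. Each flat color has snapped to a coarser quantized level — most visibly, the near-white background has dropped to a flat grey.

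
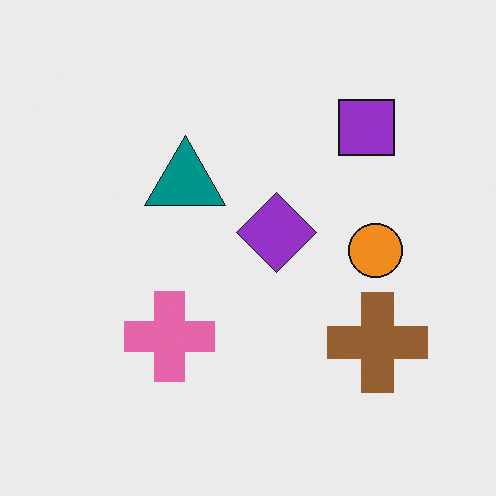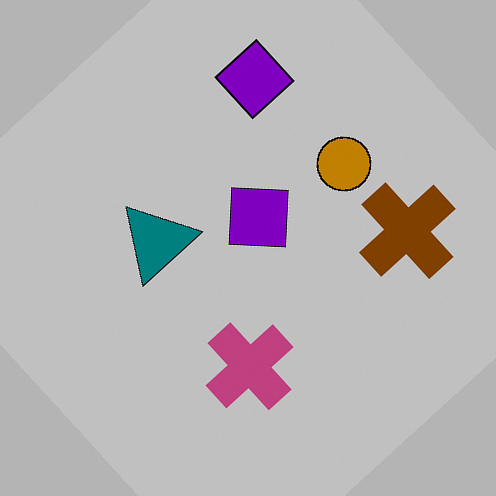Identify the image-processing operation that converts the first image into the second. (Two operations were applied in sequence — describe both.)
Heavily posterized to just a handful of flat colors, then rotated counter-clockwise by a large amount — several tens of degrees.

Each flat color has snapped to a coarser quantized level — most visibly, the near-white background has dropped to a flat grey. Every shape is tilted by the same angle and the image corners show triangular fill wedges — a whole-image rotation by a non-right angle.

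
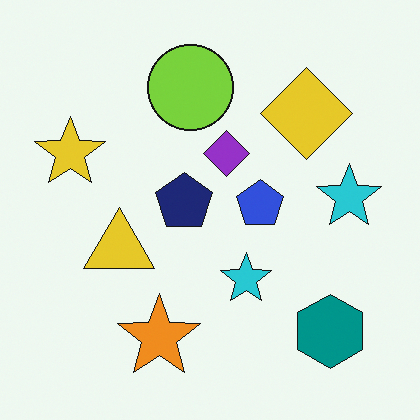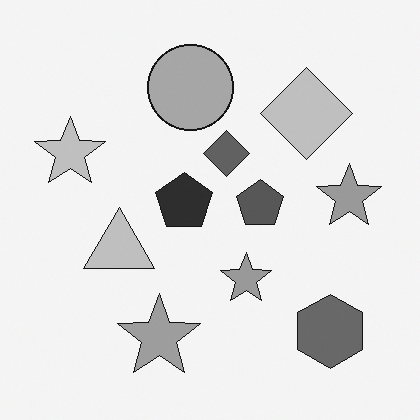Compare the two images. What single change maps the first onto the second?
The second image is the first converted to grayscale.

All color is removed — every shape is now a shade of grey.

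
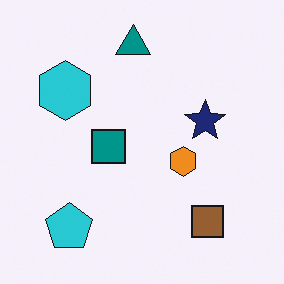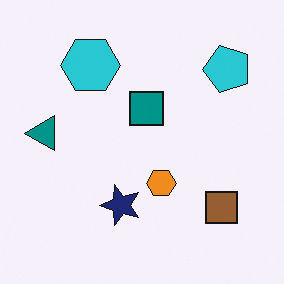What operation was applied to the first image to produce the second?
Transposed (reflected across the top-left ↔ bottom-right diagonal).

Shapes have swapped their row and column positions — what was in the top-right is now in the bottom-left — a diagonal reflection.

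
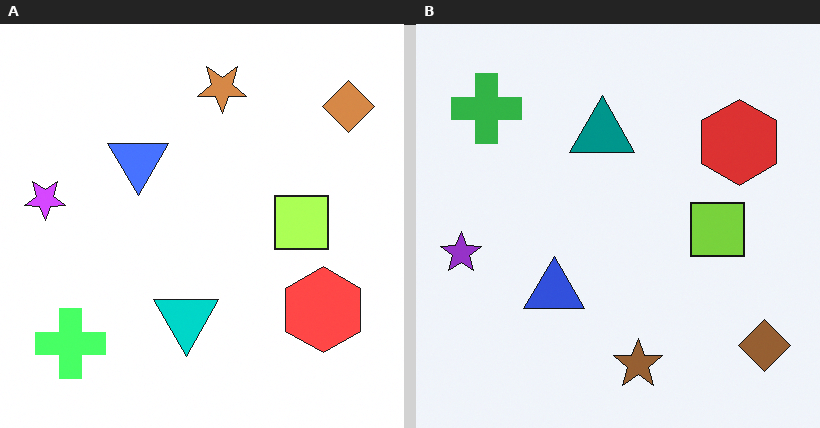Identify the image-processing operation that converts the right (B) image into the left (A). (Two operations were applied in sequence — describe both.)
Noticeably brightened, then flipped vertically (top ↔ bottom).

Every pixel — background and shapes alike — is uniformly brightened. The brown star is in the bottom of the right (B) image and the top of the left (A) — shapes on opposite sides of the horizontal midline have swapped in a mirror flip.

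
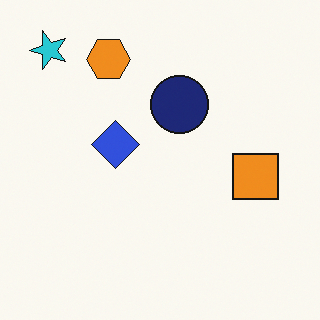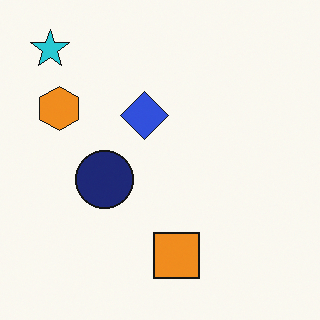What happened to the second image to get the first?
It was transposed (reflected across the top-left ↔ bottom-right diagonal).

Shapes have swapped their row and column positions — what was in the top-right is now in the bottom-left — a diagonal reflection.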